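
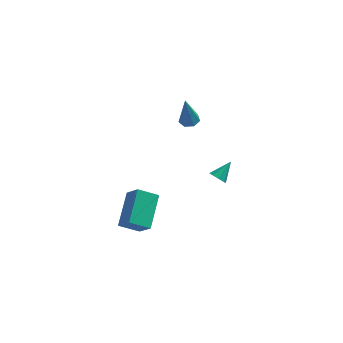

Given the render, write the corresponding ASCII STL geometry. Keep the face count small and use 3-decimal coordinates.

solid 
facet normal -0.423 0.486 -0.764
outer loop
vertex -4.556 -4.52 -3.496
vertex -4.142 -2.618 -2.515
vertex -3.404 -4.461 -4.096
endloop
endfacet
facet normal -0.190 -0.872 -0.451
outer loop
vertex -2.778 -5.182 -2.965
vertex -4.556 -4.52 -3.496
vertex -3.404 -4.461 -4.096
endloop
endfacet
facet normal -0.423 0.486 -0.764
outer loop
vertex -3.404 -4.461 -4.096
vertex -4.142 -2.618 -2.515
vertex -2.99 -2.559 -3.115
endloop
endfacet
facet normal 0.886 0.045 -0.462
outer loop
vertex -2.99 -2.559 -3.115
vertex -2.778 -5.182 -2.965
vertex -3.404 -4.461 -4.096
endloop
endfacet
facet normal -0.886 -0.045 0.462
outer loop
vertex -4.556 -4.52 -3.496
vertex -3.516 -3.339 -1.384
vertex -4.142 -2.618 -2.515
endloop
endfacet
facet normal -0.190 -0.872 -0.451
outer loop
vertex -3.93 -5.241 -2.365
vertex -4.556 -4.52 -3.496
vertex -2.778 -5.182 -2.965
endloop
endfacet
facet normal -0.886 -0.045 0.462
outer loop
vertex -3.93 -5.241 -2.365
vertex -3.516 -3.339 -1.384
vertex -4.556 -4.52 -3.496
endloop
endfacet
facet normal 0.190 0.872 0.451
outer loop
vertex -4.142 -2.618 -2.515
vertex -3.516 -3.339 -1.384
vertex -2.99 -2.559 -3.115
endloop
endfacet
facet normal 0.886 0.045 -0.462
outer loop
vertex -2.364 -3.28 -1.984
vertex -2.778 -5.182 -2.965
vertex -2.99 -2.559 -3.115
endloop
endfacet
facet normal 0.190 0.872 0.451
outer loop
vertex -2.99 -2.559 -3.115
vertex -3.516 -3.339 -1.384
vertex -2.364 -3.28 -1.984
endloop
endfacet
facet normal 0.423 -0.486 0.764
outer loop
vertex -2.364 -3.28 -1.984
vertex -3.93 -5.241 -2.365
vertex -2.778 -5.182 -2.965
endloop
endfacet
facet normal 0.423 -0.486 0.764
outer loop
vertex -3.516 -3.339 -1.384
vertex -3.93 -5.241 -2.365
vertex -2.364 -3.28 -1.984
endloop
endfacet
facet normal -0.564 -0.598 -0.569
outer loop
vertex 1.299 0.019 -4.379
vertex 0.84 0.199 -4.113
vertex 1.125 0.362 -4.567
endloop
endfacet
facet normal 0.876 0.204 -0.437
outer loop
vertex 1.299 0.019 -4.379
vertex 1.125 0.362 -4.567
vertex 1.58 0.981 -3.367
endloop
endfacet
facet normal -0.565 -0.598 -0.569
outer loop
vertex 1.125 0.362 -4.567
vertex 0.84 0.199 -4.113
vertex 0.784 0.61 -4.489
endloop
endfacet
facet normal 0.413 0.736 -0.536
outer loop
vertex 1.125 0.362 -4.567
vertex 0.784 0.61 -4.489
vertex 1.58 0.981 -3.367
endloop
endfacet
facet normal -0.564 -0.598 -0.569
outer loop
vertex 0.784 0.61 -4.489
vertex 0.84 0.199 -4.113
vertex 0.476 0.617 -4.191
endloop
endfacet
facet normal -0.170 0.965 -0.198
outer loop
vertex 0.784 0.61 -4.489
vertex 0.476 0.617 -4.191
vertex 1.58 0.981 -3.367
endloop
endfacet
facet normal -0.564 -0.598 -0.569
outer loop
vertex 0.476 0.617 -4.191
vertex 0.84 0.199 -4.113
vertex 0.381 0.379 -3.847
endloop
endfacet
facet normal -0.532 0.758 0.378
outer loop
vertex 0.476 0.617 -4.191
vertex 0.381 0.379 -3.847
vertex 1.58 0.981 -3.367
endloop
endfacet
facet normal -0.564 -0.598 -0.569
outer loop
vertex 0.381 0.379 -3.847
vertex 0.84 0.199 -4.113
vertex 0.556 0.035 -3.659
endloop
endfacet
facet normal -0.460 0.234 0.856
outer loop
vertex 0.381 0.379 -3.847
vertex 0.556 0.035 -3.659
vertex 1.58 0.981 -3.367
endloop
endfacet
facet normal -0.565 -0.598 -0.569
outer loop
vertex 0.556 0.035 -3.659
vertex 0.84 0.199 -4.113
vertex 0.897 -0.213 -3.737
endloop
endfacet
facet normal 0.002 -0.297 0.955
outer loop
vertex 0.556 0.035 -3.659
vertex 0.897 -0.213 -3.737
vertex 1.58 0.981 -3.367
endloop
endfacet
facet normal -0.566 -0.597 -0.569
outer loop
vertex 0.897 -0.213 -3.737
vertex 0.84 0.199 -4.113
vertex 1.204 -0.22 -4.035
endloop
endfacet
facet normal 0.586 -0.526 0.616
outer loop
vertex 0.897 -0.213 -3.737
vertex 1.204 -0.22 -4.035
vertex 1.58 0.981 -3.367
endloop
endfacet
facet normal -0.565 -0.597 -0.570
outer loop
vertex 1.204 -0.22 -4.035
vertex 0.84 0.199 -4.113
vertex 1.299 0.019 -4.379
endloop
endfacet
facet normal 0.947 -0.319 0.040
outer loop
vertex 1.204 -0.22 -4.035
vertex 1.299 0.019 -4.379
vertex 1.58 0.981 -3.367
endloop
endfacet
facet normal 0.115 0.103 -0.988
outer loop
vertex -0.313 3.834 -1.85
vertex -0.801 3.447 -1.947
vertex -0.803 4.074 -1.882
endloop
endfacet
facet normal 0.382 0.833 0.401
outer loop
vertex -0.313 3.834 -1.85
vertex -0.803 4.074 -1.882
vertex -1.039 3.233 0.087
endloop
endfacet
facet normal 0.115 0.103 -0.988
outer loop
vertex -0.803 4.074 -1.882
vertex -0.801 3.447 -1.947
vertex -1.292 3.842 -1.963
endloop
endfacet
facet normal -0.449 0.840 0.305
outer loop
vertex -0.803 4.074 -1.882
vertex -1.292 3.842 -1.963
vertex -1.039 3.233 0.087
endloop
endfacet
facet normal 0.116 0.105 -0.988
outer loop
vertex -1.292 3.842 -1.963
vertex -0.801 3.447 -1.947
vertex -1.411 3.313 -2.033
endloop
endfacet
facet normal -0.965 0.194 0.177
outer loop
vertex -1.292 3.842 -1.963
vertex -1.411 3.313 -2.033
vertex -1.039 3.233 0.087
endloop
endfacet
facet normal 0.116 0.104 -0.988
outer loop
vertex -1.411 3.313 -2.033
vertex -0.801 3.447 -1.947
vertex -1.07 2.885 -2.038
endloop
endfacet
facet normal -0.776 -0.620 0.113
outer loop
vertex -1.411 3.313 -2.033
vertex -1.07 2.885 -2.038
vertex -1.039 3.233 0.087
endloop
endfacet
facet normal 0.115 0.105 -0.988
outer loop
vertex -1.07 2.885 -2.038
vertex -0.801 3.447 -1.947
vertex -0.527 2.881 -1.975
endloop
endfacet
facet normal -0.026 -0.986 0.162
outer loop
vertex -1.07 2.885 -2.038
vertex -0.527 2.881 -1.975
vertex -1.039 3.233 0.087
endloop
endfacet
facet normal 0.115 0.105 -0.988
outer loop
vertex -0.527 2.881 -1.975
vertex -0.801 3.447 -1.947
vertex -0.19 3.303 -1.891
endloop
endfacet
facet normal 0.720 -0.632 0.287
outer loop
vertex -0.527 2.881 -1.975
vertex -0.19 3.303 -1.891
vertex -1.039 3.233 0.087
endloop
endfacet
facet normal 0.115 0.103 -0.988
outer loop
vertex -0.19 3.303 -1.891
vertex -0.801 3.447 -1.947
vertex -0.313 3.834 -1.85
endloop
endfacet
facet normal 0.902 0.179 0.393
outer loop
vertex -0.19 3.303 -1.891
vertex -0.313 3.834 -1.85
vertex -1.039 3.233 0.087
endloop
endfacet

endsolid


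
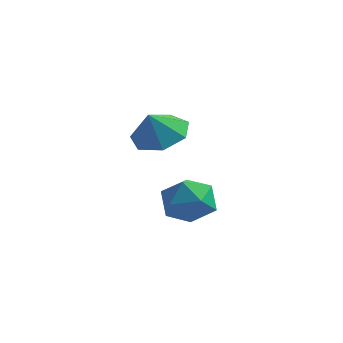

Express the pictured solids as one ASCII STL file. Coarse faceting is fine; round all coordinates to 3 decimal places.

solid 
facet normal -0.901 0.333 0.279
outer loop
vertex 0.707 4.017 -2.948
vertex 0.621 3.266 -2.328
vertex 1.024 4.104 -2.027
endloop
endfacet
facet normal -0.480 0.873 0.083
outer loop
vertex 0.707 4.017 -2.948
vertex 1.024 4.104 -2.027
vertex 1.556 4.466 -2.763
endloop
endfacet
facet normal -0.273 0.759 -0.591
outer loop
vertex 0.707 4.017 -2.948
vertex 1.556 4.466 -2.763
vertex 1.483 3.85 -3.52
endloop
endfacet
facet normal -0.566 0.147 -0.811
outer loop
vertex 0.707 4.017 -2.948
vertex 1.483 3.85 -3.52
vertex 0.905 3.109 -3.251
endloop
endfacet
facet normal -0.955 -0.117 -0.274
outer loop
vertex 0.707 4.017 -2.948
vertex 0.905 3.109 -3.251
vertex 0.621 3.266 -2.328
endloop
endfacet
facet normal 0.101 0.862 0.497
outer loop
vertex 1.556 4.466 -2.763
vertex 1.024 4.104 -2.027
vertex 1.995 3.991 -2.029
endloop
endfacet
facet normal -0.581 -0.013 0.814
outer loop
vertex 1.024 4.104 -2.027
vertex 0.621 3.266 -2.328
vertex 1.417 3.25 -1.76
endloop
endfacet
facet normal -0.668 -0.740 -0.080
outer loop
vertex 0.621 3.266 -2.328
vertex 0.905 3.109 -3.251
vertex 1.344 2.634 -2.517
endloop
endfacet
facet normal -0.039 -0.314 -0.949
outer loop
vertex 0.905 3.109 -3.251
vertex 1.483 3.85 -3.52
vertex 1.876 2.996 -3.253
endloop
endfacet
facet normal 0.437 0.677 -0.593
outer loop
vertex 1.483 3.85 -3.52
vertex 1.556 4.466 -2.763
vertex 2.279 3.834 -2.952
endloop
endfacet
facet normal 0.566 -0.147 0.811
outer loop
vertex 2.193 3.083 -2.332
vertex 1.995 3.991 -2.029
vertex 1.417 3.25 -1.76
endloop
endfacet
facet normal 0.273 -0.759 0.591
outer loop
vertex 2.193 3.083 -2.332
vertex 1.417 3.25 -1.76
vertex 1.344 2.634 -2.517
endloop
endfacet
facet normal 0.480 -0.873 -0.083
outer loop
vertex 2.193 3.083 -2.332
vertex 1.344 2.634 -2.517
vertex 1.876 2.996 -3.253
endloop
endfacet
facet normal 0.901 -0.333 -0.279
outer loop
vertex 2.193 3.083 -2.332
vertex 1.876 2.996 -3.253
vertex 2.279 3.834 -2.952
endloop
endfacet
facet normal 0.955 0.117 0.274
outer loop
vertex 2.193 3.083 -2.332
vertex 2.279 3.834 -2.952
vertex 1.995 3.991 -2.029
endloop
endfacet
facet normal 0.039 0.314 0.949
outer loop
vertex 1.417 3.25 -1.76
vertex 1.995 3.991 -2.029
vertex 1.024 4.104 -2.027
endloop
endfacet
facet normal -0.437 -0.677 0.593
outer loop
vertex 1.344 2.634 -2.517
vertex 1.417 3.25 -1.76
vertex 0.621 3.266 -2.328
endloop
endfacet
facet normal -0.101 -0.862 -0.497
outer loop
vertex 1.876 2.996 -3.253
vertex 1.344 2.634 -2.517
vertex 0.905 3.109 -3.251
endloop
endfacet
facet normal 0.581 0.013 -0.814
outer loop
vertex 2.279 3.834 -2.952
vertex 1.876 2.996 -3.253
vertex 1.483 3.85 -3.52
endloop
endfacet
facet normal 0.668 0.740 0.080
outer loop
vertex 1.995 3.991 -2.029
vertex 2.279 3.834 -2.952
vertex 1.556 4.466 -2.763
endloop
endfacet
facet normal 0.051 0.522 -0.852
outer loop
vertex 2.018 2.659 1.035
vertex 1.387 2.071 0.637
vertex 1.226 2.874 1.119
endloop
endfacet
facet normal 0.180 0.296 0.938
outer loop
vertex 2.018 2.659 1.035
vertex 1.226 2.874 1.119
vertex 1.333 1.529 1.523
endloop
endfacet
facet normal 0.051 0.521 -0.852
outer loop
vertex 1.226 2.874 1.119
vertex 1.387 2.071 0.637
vertex 0.556 2.484 0.84
endloop
endfacet
facet normal -0.480 0.217 0.850
outer loop
vertex 1.226 2.874 1.119
vertex 0.556 2.484 0.84
vertex 1.333 1.529 1.523
endloop
endfacet
facet normal 0.051 0.522 -0.852
outer loop
vertex 0.556 2.484 0.84
vertex 1.387 2.071 0.637
vertex 0.511 1.783 0.408
endloop
endfacet
facet normal -0.803 -0.275 0.529
outer loop
vertex 0.556 2.484 0.84
vertex 0.511 1.783 0.408
vertex 1.333 1.529 1.523
endloop
endfacet
facet normal 0.051 0.521 -0.852
outer loop
vertex 0.511 1.783 0.408
vertex 1.387 2.071 0.637
vertex 1.125 1.299 0.149
endloop
endfacet
facet normal -0.546 -0.809 0.218
outer loop
vertex 0.511 1.783 0.408
vertex 1.125 1.299 0.149
vertex 1.333 1.529 1.523
endloop
endfacet
facet normal 0.051 0.521 -0.852
outer loop
vertex 1.125 1.299 0.149
vertex 1.387 2.071 0.637
vertex 1.937 1.396 0.257
endloop
endfacet
facet normal 0.098 -0.984 0.150
outer loop
vertex 1.125 1.299 0.149
vertex 1.937 1.396 0.257
vertex 1.333 1.529 1.523
endloop
endfacet
facet normal 0.051 0.521 -0.852
outer loop
vertex 1.937 1.396 0.257
vertex 1.387 2.071 0.637
vertex 2.334 2.001 0.651
endloop
endfacet
facet normal 0.643 -0.667 0.377
outer loop
vertex 1.937 1.396 0.257
vertex 2.334 2.001 0.651
vertex 1.333 1.529 1.523
endloop
endfacet
facet normal 0.051 0.522 -0.852
outer loop
vertex 2.334 2.001 0.651
vertex 1.387 2.071 0.637
vertex 2.018 2.659 1.035
endloop
endfacet
facet normal 0.680 -0.098 0.727
outer loop
vertex 2.334 2.001 0.651
vertex 2.018 2.659 1.035
vertex 1.333 1.529 1.523
endloop
endfacet

endsolid


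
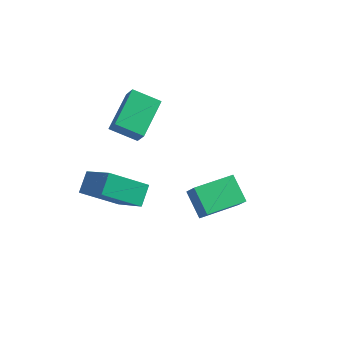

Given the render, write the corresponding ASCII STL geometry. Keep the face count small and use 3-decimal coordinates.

solid 
facet normal -0.615 -0.785 0.075
outer loop
vertex 1.363 -2.27 -1.172
vertex 0.539 -1.552 -0.414
vertex 0.949 -2.012 -1.868
endloop
endfacet
facet normal 0.620 -0.540 -0.569
outer loop
vertex 2.081 -0.568 -2.006
vertex 1.363 -2.27 -1.172
vertex 0.949 -2.012 -1.868
endloop
endfacet
facet normal -0.615 -0.785 0.075
outer loop
vertex 0.949 -2.012 -1.868
vertex 0.539 -1.552 -0.414
vertex 0.125 -1.294 -1.11
endloop
endfacet
facet normal -0.488 0.304 -0.818
outer loop
vertex 0.125 -1.294 -1.11
vertex 2.081 -0.568 -2.006
vertex 0.949 -2.012 -1.868
endloop
endfacet
facet normal 0.488 -0.304 0.818
outer loop
vertex 1.363 -2.27 -1.172
vertex 1.671 -0.108 -0.552
vertex 0.539 -1.552 -0.414
endloop
endfacet
facet normal 0.620 -0.540 -0.569
outer loop
vertex 2.495 -0.826 -1.31
vertex 1.363 -2.27 -1.172
vertex 2.081 -0.568 -2.006
endloop
endfacet
facet normal 0.488 -0.304 0.818
outer loop
vertex 2.495 -0.826 -1.31
vertex 1.671 -0.108 -0.552
vertex 1.363 -2.27 -1.172
endloop
endfacet
facet normal -0.620 0.540 0.569
outer loop
vertex 0.539 -1.552 -0.414
vertex 1.671 -0.108 -0.552
vertex 0.125 -1.294 -1.11
endloop
endfacet
facet normal -0.488 0.304 -0.818
outer loop
vertex 1.257 0.15 -1.248
vertex 2.081 -0.568 -2.006
vertex 0.125 -1.294 -1.11
endloop
endfacet
facet normal -0.620 0.540 0.569
outer loop
vertex 0.125 -1.294 -1.11
vertex 1.671 -0.108 -0.552
vertex 1.257 0.15 -1.248
endloop
endfacet
facet normal 0.615 0.785 -0.075
outer loop
vertex 1.257 0.15 -1.248
vertex 2.495 -0.826 -1.31
vertex 2.081 -0.568 -2.006
endloop
endfacet
facet normal 0.615 0.785 -0.075
outer loop
vertex 1.671 -0.108 -0.552
vertex 2.495 -0.826 -1.31
vertex 1.257 0.15 -1.248
endloop
endfacet
facet normal -0.433 0.359 -0.827
outer loop
vertex -4.352 1.353 -1.097
vertex -4.279 3.154 -0.353
vertex -3.126 1.536 -1.659
endloop
endfacet
facet normal -0.037 -0.924 -0.382
outer loop
vertex -2.681 1.166 -0.807
vertex -4.352 1.353 -1.097
vertex -3.126 1.536 -1.659
endloop
endfacet
facet normal -0.433 0.359 -0.827
outer loop
vertex -3.126 1.536 -1.659
vertex -4.279 3.154 -0.353
vertex -3.054 3.337 -0.915
endloop
endfacet
facet normal 0.901 0.134 -0.412
outer loop
vertex -3.054 3.337 -0.915
vertex -2.681 1.166 -0.807
vertex -3.126 1.536 -1.659
endloop
endfacet
facet normal -0.901 -0.134 0.412
outer loop
vertex -4.352 1.353 -1.097
vertex -3.834 2.784 0.499
vertex -4.279 3.154 -0.353
endloop
endfacet
facet normal -0.037 -0.924 -0.382
outer loop
vertex -3.906 0.983 -0.245
vertex -4.352 1.353 -1.097
vertex -2.681 1.166 -0.807
endloop
endfacet
facet normal -0.901 -0.135 0.413
outer loop
vertex -3.906 0.983 -0.245
vertex -3.834 2.784 0.499
vertex -4.352 1.353 -1.097
endloop
endfacet
facet normal 0.037 0.924 0.382
outer loop
vertex -4.279 3.154 -0.353
vertex -3.834 2.784 0.499
vertex -3.054 3.337 -0.915
endloop
endfacet
facet normal 0.901 0.134 -0.413
outer loop
vertex -2.608 2.967 -0.063
vertex -2.681 1.166 -0.807
vertex -3.054 3.337 -0.915
endloop
endfacet
facet normal 0.037 0.924 0.382
outer loop
vertex -3.054 3.337 -0.915
vertex -3.834 2.784 0.499
vertex -2.608 2.967 -0.063
endloop
endfacet
facet normal 0.433 -0.359 0.827
outer loop
vertex -2.608 2.967 -0.063
vertex -3.906 0.983 -0.245
vertex -2.681 1.166 -0.807
endloop
endfacet
facet normal 0.433 -0.359 0.827
outer loop
vertex -3.834 2.784 0.499
vertex -3.906 0.983 -0.245
vertex -2.608 2.967 -0.063
endloop
endfacet
facet normal -0.663 0.413 -0.625
outer loop
vertex -4.321 -1.885 -2.328
vertex -4.339 -1.018 -1.736
vertex -2.906 -1.16 -3.35
endloop
endfacet
facet normal 0.017 -0.826 -0.563
outer loop
vertex -1.521 -2.022 -2.044
vertex -4.321 -1.885 -2.328
vertex -2.906 -1.16 -3.35
endloop
endfacet
facet normal -0.663 0.412 -0.625
outer loop
vertex -2.906 -1.16 -3.35
vertex -4.339 -1.018 -1.736
vertex -2.924 -0.292 -2.758
endloop
endfacet
facet normal 0.749 0.384 -0.540
outer loop
vertex -2.924 -0.292 -2.758
vertex -1.521 -2.022 -2.044
vertex -2.906 -1.16 -3.35
endloop
endfacet
facet normal -0.749 -0.384 0.540
outer loop
vertex -4.321 -1.885 -2.328
vertex -2.954 -1.88 -0.43
vertex -4.339 -1.018 -1.736
endloop
endfacet
facet normal 0.017 -0.826 -0.564
outer loop
vertex -2.936 -2.748 -1.022
vertex -4.321 -1.885 -2.328
vertex -1.521 -2.022 -2.044
endloop
endfacet
facet normal -0.749 -0.384 0.540
outer loop
vertex -2.936 -2.748 -1.022
vertex -2.954 -1.88 -0.43
vertex -4.321 -1.885 -2.328
endloop
endfacet
facet normal -0.017 0.826 0.563
outer loop
vertex -4.339 -1.018 -1.736
vertex -2.954 -1.88 -0.43
vertex -2.924 -0.292 -2.758
endloop
endfacet
facet normal 0.749 0.384 -0.540
outer loop
vertex -1.539 -1.155 -1.452
vertex -1.521 -2.022 -2.044
vertex -2.924 -0.292 -2.758
endloop
endfacet
facet normal -0.016 0.826 0.563
outer loop
vertex -2.924 -0.292 -2.758
vertex -2.954 -1.88 -0.43
vertex -1.539 -1.155 -1.452
endloop
endfacet
facet normal 0.663 -0.413 0.625
outer loop
vertex -1.539 -1.155 -1.452
vertex -2.936 -2.748 -1.022
vertex -1.521 -2.022 -2.044
endloop
endfacet
facet normal 0.663 -0.413 0.625
outer loop
vertex -2.954 -1.88 -0.43
vertex -2.936 -2.748 -1.022
vertex -1.539 -1.155 -1.452
endloop
endfacet

endsolid


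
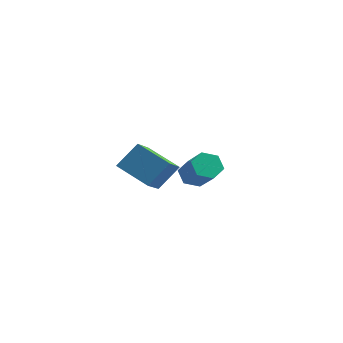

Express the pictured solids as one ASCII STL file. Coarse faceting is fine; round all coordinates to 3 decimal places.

solid 
facet normal -0.657 0.433 -0.617
outer loop
vertex 0.933 1.985 -3.892
vertex 0.452 2.203 -3.226
vertex 1.059 2.73 -3.503
endloop
endfacet
facet normal 0.738 0.210 -0.641
outer loop
vertex 0.933 1.985 -3.892
vertex 1.059 2.73 -3.503
vertex 2.248 1.119 -2.66
endloop
endfacet
facet normal 0.738 0.210 -0.641
outer loop
vertex 2.248 1.119 -2.66
vertex 1.059 2.73 -3.503
vertex 2.374 1.864 -2.271
endloop
endfacet
facet normal 0.658 -0.433 0.616
outer loop
vertex 2.248 1.119 -2.66
vertex 2.374 1.864 -2.271
vertex 1.768 1.337 -1.994
endloop
endfacet
facet normal -0.657 0.433 -0.617
outer loop
vertex 1.059 2.73 -3.503
vertex 0.452 2.203 -3.226
vertex 0.578 2.948 -2.837
endloop
endfacet
facet normal 0.497 0.864 0.076
outer loop
vertex 1.059 2.73 -3.503
vertex 0.578 2.948 -2.837
vertex 2.374 1.864 -2.271
endloop
endfacet
facet normal 0.498 0.864 0.076
outer loop
vertex 2.374 1.864 -2.271
vertex 0.578 2.948 -2.837
vertex 1.894 2.082 -1.605
endloop
endfacet
facet normal 0.658 -0.433 0.616
outer loop
vertex 2.374 1.864 -2.271
vertex 1.894 2.082 -1.605
vertex 1.768 1.337 -1.994
endloop
endfacet
facet normal -0.658 0.433 -0.616
outer loop
vertex 0.578 2.948 -2.837
vertex 0.452 2.203 -3.226
vertex -0.028 2.421 -2.56
endloop
endfacet
facet normal -0.241 0.654 0.717
outer loop
vertex 0.578 2.948 -2.837
vertex -0.028 2.421 -2.56
vertex 1.894 2.082 -1.605
endloop
endfacet
facet normal -0.241 0.654 0.717
outer loop
vertex 1.894 2.082 -1.605
vertex -0.028 2.421 -2.56
vertex 1.287 1.555 -1.328
endloop
endfacet
facet normal 0.657 -0.433 0.617
outer loop
vertex 1.894 2.082 -1.605
vertex 1.287 1.555 -1.328
vertex 1.768 1.337 -1.994
endloop
endfacet
facet normal -0.658 0.433 -0.616
outer loop
vertex -0.028 2.421 -2.56
vertex 0.452 2.203 -3.226
vertex -0.154 1.676 -2.949
endloop
endfacet
facet normal -0.738 -0.210 0.641
outer loop
vertex -0.028 2.421 -2.56
vertex -0.154 1.676 -2.949
vertex 1.287 1.555 -1.328
endloop
endfacet
facet normal -0.738 -0.210 0.641
outer loop
vertex 1.287 1.555 -1.328
vertex -0.154 1.676 -2.949
vertex 1.161 0.81 -1.717
endloop
endfacet
facet normal 0.657 -0.433 0.617
outer loop
vertex 1.287 1.555 -1.328
vertex 1.161 0.81 -1.717
vertex 1.768 1.337 -1.994
endloop
endfacet
facet normal -0.658 0.433 -0.616
outer loop
vertex -0.154 1.676 -2.949
vertex 0.452 2.203 -3.226
vertex 0.326 1.458 -3.615
endloop
endfacet
facet normal -0.498 -0.864 -0.076
outer loop
vertex -0.154 1.676 -2.949
vertex 0.326 1.458 -3.615
vertex 1.161 0.81 -1.717
endloop
endfacet
facet normal -0.497 -0.864 -0.076
outer loop
vertex 1.161 0.81 -1.717
vertex 0.326 1.458 -3.615
vertex 1.642 0.592 -2.383
endloop
endfacet
facet normal 0.657 -0.433 0.617
outer loop
vertex 1.161 0.81 -1.717
vertex 1.642 0.592 -2.383
vertex 1.768 1.337 -1.994
endloop
endfacet
facet normal -0.657 0.433 -0.617
outer loop
vertex 0.326 1.458 -3.615
vertex 0.452 2.203 -3.226
vertex 0.933 1.985 -3.892
endloop
endfacet
facet normal 0.241 -0.654 -0.717
outer loop
vertex 0.326 1.458 -3.615
vertex 0.933 1.985 -3.892
vertex 1.642 0.592 -2.383
endloop
endfacet
facet normal 0.241 -0.654 -0.717
outer loop
vertex 1.642 0.592 -2.383
vertex 0.933 1.985 -3.892
vertex 2.248 1.119 -2.66
endloop
endfacet
facet normal 0.658 -0.433 0.616
outer loop
vertex 1.642 0.592 -2.383
vertex 2.248 1.119 -2.66
vertex 1.768 1.337 -1.994
endloop
endfacet
facet normal -0.360 -0.559 -0.747
outer loop
vertex 2.515 -4.884 -0.697
vertex 0.805 -4.89 0.131
vertex 2.062 -3.358 -1.62
endloop
endfacet
facet normal 0.900 0.003 -0.436
outer loop
vertex 2.635 -2.47 -0.431
vertex 2.515 -4.884 -0.697
vertex 2.062 -3.358 -1.62
endloop
endfacet
facet normal -0.360 -0.558 -0.747
outer loop
vertex 2.062 -3.358 -1.62
vertex 0.805 -4.89 0.131
vertex 0.352 -3.364 -0.791
endloop
endfacet
facet normal -0.246 0.830 -0.501
outer loop
vertex 0.352 -3.364 -0.791
vertex 2.635 -2.47 -0.431
vertex 2.062 -3.358 -1.62
endloop
endfacet
facet normal 0.246 -0.830 0.501
outer loop
vertex 2.515 -4.884 -0.697
vertex 1.378 -4.002 1.32
vertex 0.805 -4.89 0.131
endloop
endfacet
facet normal 0.900 0.003 -0.436
outer loop
vertex 3.088 -3.996 0.491
vertex 2.515 -4.884 -0.697
vertex 2.635 -2.47 -0.431
endloop
endfacet
facet normal 0.246 -0.830 0.501
outer loop
vertex 3.088 -3.996 0.491
vertex 1.378 -4.002 1.32
vertex 2.515 -4.884 -0.697
endloop
endfacet
facet normal -0.900 -0.004 0.436
outer loop
vertex 0.805 -4.89 0.131
vertex 1.378 -4.002 1.32
vertex 0.352 -3.364 -0.791
endloop
endfacet
facet normal -0.246 0.830 -0.502
outer loop
vertex 0.925 -2.476 0.397
vertex 2.635 -2.47 -0.431
vertex 0.352 -3.364 -0.791
endloop
endfacet
facet normal -0.900 -0.003 0.436
outer loop
vertex 0.352 -3.364 -0.791
vertex 1.378 -4.002 1.32
vertex 0.925 -2.476 0.397
endloop
endfacet
facet normal 0.360 0.558 0.747
outer loop
vertex 0.925 -2.476 0.397
vertex 3.088 -3.996 0.491
vertex 2.635 -2.47 -0.431
endloop
endfacet
facet normal 0.360 0.559 0.747
outer loop
vertex 1.378 -4.002 1.32
vertex 3.088 -3.996 0.491
vertex 0.925 -2.476 0.397
endloop
endfacet

endsolid


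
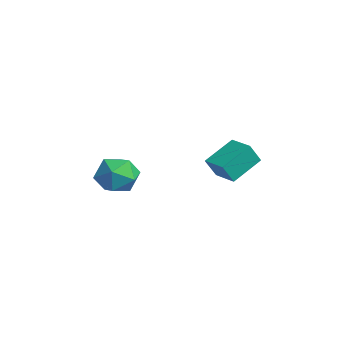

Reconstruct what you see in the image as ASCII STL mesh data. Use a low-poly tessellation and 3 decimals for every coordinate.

solid 
facet normal -0.981 0.195 -0.019
outer loop
vertex -4.328 -1.266 0.351
vertex -4.524 -2.198 0.889
vertex -4.35 -1.272 1.444
endloop
endfacet
facet normal -0.601 0.799 -0.008
outer loop
vertex -4.328 -1.266 0.351
vertex -4.35 -1.272 1.444
vertex -3.582 -0.7 0.916
endloop
endfacet
facet normal -0.170 0.799 -0.576
outer loop
vertex -4.328 -1.266 0.351
vertex -3.582 -0.7 0.916
vertex -3.281 -1.272 0.034
endloop
endfacet
facet normal -0.283 0.195 -0.939
outer loop
vertex -4.328 -1.266 0.351
vertex -3.281 -1.272 0.034
vertex -3.863 -2.198 0.017
endloop
endfacet
facet normal -0.784 -0.178 -0.594
outer loop
vertex -4.328 -1.266 0.351
vertex -3.863 -2.198 0.017
vertex -4.524 -2.198 0.889
endloop
endfacet
facet normal -0.193 0.793 0.578
outer loop
vertex -3.582 -0.7 0.916
vertex -4.35 -1.272 1.444
vertex -3.317 -1.282 1.803
endloop
endfacet
facet normal -0.807 -0.184 0.561
outer loop
vertex -4.35 -1.272 1.444
vertex -4.524 -2.198 0.889
vertex -3.899 -2.208 1.786
endloop
endfacet
facet normal -0.490 -0.789 -0.371
outer loop
vertex -4.524 -2.198 0.889
vertex -3.863 -2.198 0.017
vertex -3.598 -2.78 0.904
endloop
endfacet
facet normal 0.321 -0.185 -0.929
outer loop
vertex -3.863 -2.198 0.017
vertex -3.281 -1.272 0.034
vertex -2.83 -2.208 0.376
endloop
endfacet
facet normal 0.504 0.793 -0.342
outer loop
vertex -3.281 -1.272 0.034
vertex -3.582 -0.7 0.916
vertex -2.656 -1.282 0.931
endloop
endfacet
facet normal 0.283 -0.195 0.939
outer loop
vertex -2.852 -2.214 1.469
vertex -3.317 -1.282 1.803
vertex -3.899 -2.208 1.786
endloop
endfacet
facet normal 0.170 -0.799 0.576
outer loop
vertex -2.852 -2.214 1.469
vertex -3.899 -2.208 1.786
vertex -3.598 -2.78 0.904
endloop
endfacet
facet normal 0.601 -0.799 0.008
outer loop
vertex -2.852 -2.214 1.469
vertex -3.598 -2.78 0.904
vertex -2.83 -2.208 0.376
endloop
endfacet
facet normal 0.981 -0.195 0.019
outer loop
vertex -2.852 -2.214 1.469
vertex -2.83 -2.208 0.376
vertex -2.656 -1.282 0.931
endloop
endfacet
facet normal 0.784 0.178 0.594
outer loop
vertex -2.852 -2.214 1.469
vertex -2.656 -1.282 0.931
vertex -3.317 -1.282 1.803
endloop
endfacet
facet normal -0.321 0.185 0.929
outer loop
vertex -3.899 -2.208 1.786
vertex -3.317 -1.282 1.803
vertex -4.35 -1.272 1.444
endloop
endfacet
facet normal -0.504 -0.793 0.342
outer loop
vertex -3.598 -2.78 0.904
vertex -3.899 -2.208 1.786
vertex -4.524 -2.198 0.889
endloop
endfacet
facet normal 0.193 -0.793 -0.578
outer loop
vertex -2.83 -2.208 0.376
vertex -3.598 -2.78 0.904
vertex -3.863 -2.198 0.017
endloop
endfacet
facet normal 0.807 0.184 -0.561
outer loop
vertex -2.656 -1.282 0.931
vertex -2.83 -2.208 0.376
vertex -3.281 -1.272 0.034
endloop
endfacet
facet normal 0.490 0.789 0.371
outer loop
vertex -3.317 -1.282 1.803
vertex -2.656 -1.282 0.931
vertex -3.582 -0.7 0.916
endloop
endfacet
facet normal -0.965 -0.261 -0.034
outer loop
vertex -2.993 1.982 1.407
vertex -3.405 3.393 2.282
vertex -3.112 2.549 0.437
endloop
endfacet
facet normal 0.241 -0.825 -0.512
outer loop
vertex -1.935 2.867 0.478
vertex -2.993 1.982 1.407
vertex -3.112 2.549 0.437
endloop
endfacet
facet normal -0.965 -0.261 -0.034
outer loop
vertex -3.112 2.549 0.437
vertex -3.405 3.393 2.282
vertex -3.524 3.96 1.311
endloop
endfacet
facet normal -0.105 0.501 -0.859
outer loop
vertex -3.524 3.96 1.311
vertex -1.935 2.867 0.478
vertex -3.112 2.549 0.437
endloop
endfacet
facet normal 0.106 -0.502 0.859
outer loop
vertex -2.993 1.982 1.407
vertex -2.228 3.711 2.323
vertex -3.405 3.393 2.282
endloop
endfacet
facet normal 0.241 -0.825 -0.511
outer loop
vertex -1.816 2.3 1.449
vertex -2.993 1.982 1.407
vertex -1.935 2.867 0.478
endloop
endfacet
facet normal 0.105 -0.501 0.859
outer loop
vertex -1.816 2.3 1.449
vertex -2.228 3.711 2.323
vertex -2.993 1.982 1.407
endloop
endfacet
facet normal -0.241 0.825 0.511
outer loop
vertex -3.405 3.393 2.282
vertex -2.228 3.711 2.323
vertex -3.524 3.96 1.311
endloop
endfacet
facet normal -0.105 0.502 -0.859
outer loop
vertex -2.347 4.278 1.353
vertex -1.935 2.867 0.478
vertex -3.524 3.96 1.311
endloop
endfacet
facet normal -0.241 0.825 0.512
outer loop
vertex -3.524 3.96 1.311
vertex -2.228 3.711 2.323
vertex -2.347 4.278 1.353
endloop
endfacet
facet normal 0.965 0.261 0.034
outer loop
vertex -2.347 4.278 1.353
vertex -1.816 2.3 1.449
vertex -1.935 2.867 0.478
endloop
endfacet
facet normal 0.965 0.261 0.034
outer loop
vertex -2.228 3.711 2.323
vertex -1.816 2.3 1.449
vertex -2.347 4.278 1.353
endloop
endfacet

endsolid


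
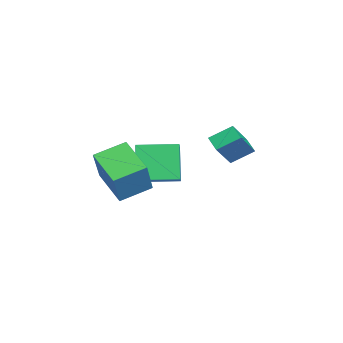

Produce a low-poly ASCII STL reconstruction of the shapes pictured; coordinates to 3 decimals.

solid 
facet normal -0.782 -0.482 0.395
outer loop
vertex 1.396 -4.267 2.622
vertex 0.792 -2.874 3.128
vertex 0.384 -4.067 0.862
endloop
endfacet
facet normal 0.378 -0.870 -0.316
outer loop
vertex 1.908 -3.126 0.092
vertex 1.396 -4.267 2.622
vertex 0.384 -4.067 0.862
endloop
endfacet
facet normal -0.782 -0.482 0.395
outer loop
vertex 0.384 -4.067 0.862
vertex 0.792 -2.874 3.128
vertex -0.22 -2.674 1.368
endloop
endfacet
facet normal -0.496 0.098 -0.863
outer loop
vertex -0.22 -2.674 1.368
vertex 1.908 -3.126 0.092
vertex 0.384 -4.067 0.862
endloop
endfacet
facet normal 0.496 -0.098 0.863
outer loop
vertex 1.396 -4.267 2.622
vertex 2.316 -1.933 2.358
vertex 0.792 -2.874 3.128
endloop
endfacet
facet normal 0.378 -0.870 -0.316
outer loop
vertex 2.92 -3.326 1.852
vertex 1.396 -4.267 2.622
vertex 1.908 -3.126 0.092
endloop
endfacet
facet normal 0.496 -0.098 0.863
outer loop
vertex 2.92 -3.326 1.852
vertex 2.316 -1.933 2.358
vertex 1.396 -4.267 2.622
endloop
endfacet
facet normal -0.378 0.870 0.316
outer loop
vertex 0.792 -2.874 3.128
vertex 2.316 -1.933 2.358
vertex -0.22 -2.674 1.368
endloop
endfacet
facet normal -0.496 0.098 -0.863
outer loop
vertex 1.304 -1.733 0.598
vertex 1.908 -3.126 0.092
vertex -0.22 -2.674 1.368
endloop
endfacet
facet normal -0.378 0.870 0.316
outer loop
vertex -0.22 -2.674 1.368
vertex 2.316 -1.933 2.358
vertex 1.304 -1.733 0.598
endloop
endfacet
facet normal 0.782 0.482 -0.395
outer loop
vertex 1.304 -1.733 0.598
vertex 2.92 -3.326 1.852
vertex 1.908 -3.126 0.092
endloop
endfacet
facet normal 0.782 0.482 -0.395
outer loop
vertex 2.316 -1.933 2.358
vertex 2.92 -3.326 1.852
vertex 1.304 -1.733 0.598
endloop
endfacet
facet normal -0.573 0.356 -0.738
outer loop
vertex -3.068 2.383 1.437
vertex -2.35 2.74 1.052
vertex -2.884 1.294 0.769
endloop
endfacet
facet normal -0.807 -0.402 0.433
outer loop
vertex -1.83 0.64 2.128
vertex -3.068 2.383 1.437
vertex -2.884 1.294 0.769
endloop
endfacet
facet normal -0.573 0.356 -0.738
outer loop
vertex -2.884 1.294 0.769
vertex -2.35 2.74 1.052
vertex -2.165 1.652 0.384
endloop
endfacet
facet normal 0.143 -0.844 -0.517
outer loop
vertex -2.165 1.652 0.384
vertex -1.83 0.64 2.128
vertex -2.884 1.294 0.769
endloop
endfacet
facet normal -0.143 0.844 0.517
outer loop
vertex -3.068 2.383 1.437
vertex -1.296 2.086 2.411
vertex -2.35 2.74 1.052
endloop
endfacet
facet normal -0.807 -0.402 0.432
outer loop
vertex -2.015 1.728 2.796
vertex -3.068 2.383 1.437
vertex -1.83 0.64 2.128
endloop
endfacet
facet normal -0.143 0.844 0.517
outer loop
vertex -2.015 1.728 2.796
vertex -1.296 2.086 2.411
vertex -3.068 2.383 1.437
endloop
endfacet
facet normal 0.807 0.403 -0.432
outer loop
vertex -2.35 2.74 1.052
vertex -1.296 2.086 2.411
vertex -2.165 1.652 0.384
endloop
endfacet
facet normal 0.142 -0.844 -0.517
outer loop
vertex -1.112 0.997 1.743
vertex -1.83 0.64 2.128
vertex -2.165 1.652 0.384
endloop
endfacet
facet normal 0.807 0.402 -0.432
outer loop
vertex -2.165 1.652 0.384
vertex -1.296 2.086 2.411
vertex -1.112 0.997 1.743
endloop
endfacet
facet normal 0.573 -0.356 0.738
outer loop
vertex -1.112 0.997 1.743
vertex -2.015 1.728 2.796
vertex -1.83 0.64 2.128
endloop
endfacet
facet normal 0.573 -0.356 0.738
outer loop
vertex -1.296 2.086 2.411
vertex -2.015 1.728 2.796
vertex -1.112 0.997 1.743
endloop
endfacet
facet normal -0.834 0.016 -0.551
outer loop
vertex -4.454 -2.65 0.221
vertex -4.459 -0.651 0.286
vertex -3.329 -2.592 -1.48
endloop
endfacet
facet normal 0.002 -0.999 -0.033
outer loop
vertex -2.461 -2.609 -0.906
vertex -4.454 -2.65 0.221
vertex -3.329 -2.592 -1.48
endloop
endfacet
facet normal -0.834 0.016 -0.551
outer loop
vertex -3.329 -2.592 -1.48
vertex -4.459 -0.651 0.286
vertex -3.334 -0.593 -1.414
endloop
endfacet
facet normal 0.552 0.029 -0.834
outer loop
vertex -3.334 -0.593 -1.414
vertex -2.461 -2.609 -0.906
vertex -3.329 -2.592 -1.48
endloop
endfacet
facet normal -0.552 -0.028 0.834
outer loop
vertex -4.454 -2.65 0.221
vertex -3.591 -0.668 0.86
vertex -4.459 -0.651 0.286
endloop
endfacet
facet normal 0.002 -0.999 -0.033
outer loop
vertex -3.586 -2.667 0.794
vertex -4.454 -2.65 0.221
vertex -2.461 -2.609 -0.906
endloop
endfacet
facet normal -0.551 -0.029 0.834
outer loop
vertex -3.586 -2.667 0.794
vertex -3.591 -0.668 0.86
vertex -4.454 -2.65 0.221
endloop
endfacet
facet normal -0.002 0.999 0.033
outer loop
vertex -4.459 -0.651 0.286
vertex -3.591 -0.668 0.86
vertex -3.334 -0.593 -1.414
endloop
endfacet
facet normal 0.551 0.028 -0.834
outer loop
vertex -2.466 -0.61 -0.841
vertex -2.461 -2.609 -0.906
vertex -3.334 -0.593 -1.414
endloop
endfacet
facet normal -0.002 0.999 0.033
outer loop
vertex -3.334 -0.593 -1.414
vertex -3.591 -0.668 0.86
vertex -2.466 -0.61 -0.841
endloop
endfacet
facet normal 0.834 -0.016 0.551
outer loop
vertex -2.466 -0.61 -0.841
vertex -3.586 -2.667 0.794
vertex -2.461 -2.609 -0.906
endloop
endfacet
facet normal 0.834 -0.016 0.551
outer loop
vertex -3.591 -0.668 0.86
vertex -3.586 -2.667 0.794
vertex -2.466 -0.61 -0.841
endloop
endfacet

endsolid


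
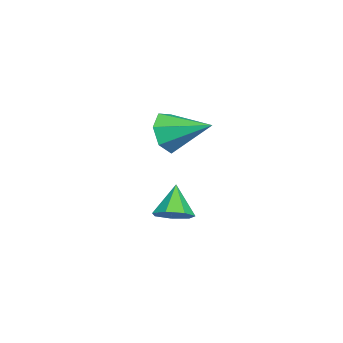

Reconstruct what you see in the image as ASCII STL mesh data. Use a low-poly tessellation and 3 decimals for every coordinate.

solid 
facet normal -0.248 -0.897 -0.367
outer loop
vertex -1.73 -1.885 1.456
vertex -2.25 -2.121 2.385
vertex -2.644 -1.645 1.487
endloop
endfacet
facet normal 0.163 0.709 -0.687
outer loop
vertex -1.73 -1.885 1.456
vertex -2.644 -1.645 1.487
vertex -1.73 -0.239 3.155
endloop
endfacet
facet normal -0.248 -0.897 -0.367
outer loop
vertex -2.644 -1.645 1.487
vertex -2.25 -2.121 2.385
vertex -3.262 -1.763 2.193
endloop
endfacet
facet normal -0.543 0.765 -0.347
outer loop
vertex -2.644 -1.645 1.487
vertex -3.262 -1.763 2.193
vertex -1.73 -0.239 3.155
endloop
endfacet
facet normal -0.248 -0.897 -0.367
outer loop
vertex -3.262 -1.763 2.193
vertex -2.25 -2.121 2.385
vertex -3.118 -2.151 3.044
endloop
endfacet
facet normal -0.762 0.531 0.371
outer loop
vertex -3.262 -1.763 2.193
vertex -3.118 -2.151 3.044
vertex -1.73 -0.239 3.155
endloop
endfacet
facet normal -0.248 -0.896 -0.368
outer loop
vertex -3.118 -2.151 3.044
vertex -2.25 -2.121 2.385
vertex -2.321 -2.517 3.398
endloop
endfacet
facet normal -0.327 0.184 0.927
outer loop
vertex -3.118 -2.151 3.044
vertex -2.321 -2.517 3.398
vertex -1.73 -0.239 3.155
endloop
endfacet
facet normal -0.248 -0.896 -0.368
outer loop
vertex -2.321 -2.517 3.398
vertex -2.25 -2.121 2.385
vertex -1.47 -2.585 2.989
endloop
endfacet
facet normal 0.432 -0.016 0.902
outer loop
vertex -2.321 -2.517 3.398
vertex -1.47 -2.585 2.989
vertex -1.73 -0.239 3.155
endloop
endfacet
facet normal -0.248 -0.896 -0.368
outer loop
vertex -1.47 -2.585 2.989
vertex -2.25 -2.121 2.385
vertex -1.208 -2.303 2.125
endloop
endfacet
facet normal 0.946 0.083 0.314
outer loop
vertex -1.47 -2.585 2.989
vertex -1.208 -2.303 2.125
vertex -1.73 -0.239 3.155
endloop
endfacet
facet normal -0.248 -0.897 -0.367
outer loop
vertex -1.208 -2.303 2.125
vertex -2.25 -2.121 2.385
vertex -1.73 -1.885 1.456
endloop
endfacet
facet normal 0.826 0.405 -0.392
outer loop
vertex -1.208 -2.303 2.125
vertex -1.73 -1.885 1.456
vertex -1.73 -0.239 3.155
endloop
endfacet
facet normal 0.609 0.037 -0.792
outer loop
vertex 3.29 -1.212 0.648
vertex 2.636 -1.031 0.154
vertex 3.141 -0.503 0.567
endloop
endfacet
facet normal 0.417 0.189 0.889
outer loop
vertex 3.29 -1.212 0.648
vertex 3.141 -0.503 0.567
vertex 1.704 -1.089 1.366
endloop
endfacet
facet normal 0.609 0.038 -0.793
outer loop
vertex 3.141 -0.503 0.567
vertex 2.636 -1.031 0.154
vertex 2.611 -0.192 0.175
endloop
endfacet
facet normal 0.015 0.793 0.609
outer loop
vertex 3.141 -0.503 0.567
vertex 2.611 -0.192 0.175
vertex 1.704 -1.089 1.366
endloop
endfacet
facet normal 0.609 0.038 -0.792
outer loop
vertex 2.611 -0.192 0.175
vertex 2.636 -1.031 0.154
vertex 2.1 -0.513 -0.233
endloop
endfacet
facet normal -0.602 0.787 0.135
outer loop
vertex 2.611 -0.192 0.175
vertex 2.1 -0.513 -0.233
vertex 1.704 -1.089 1.366
endloop
endfacet
facet normal 0.608 0.037 -0.793
outer loop
vertex 2.1 -0.513 -0.233
vertex 2.636 -1.031 0.154
vertex 1.991 -1.225 -0.35
endloop
endfacet
facet normal -0.968 0.177 -0.176
outer loop
vertex 2.1 -0.513 -0.233
vertex 1.991 -1.225 -0.35
vertex 1.704 -1.089 1.366
endloop
endfacet
facet normal 0.608 0.037 -0.793
outer loop
vertex 1.991 -1.225 -0.35
vertex 2.636 -1.031 0.154
vertex 2.368 -1.791 -0.087
endloop
endfacet
facet normal -0.809 -0.581 -0.089
outer loop
vertex 1.991 -1.225 -0.35
vertex 2.368 -1.791 -0.087
vertex 1.704 -1.089 1.366
endloop
endfacet
facet normal 0.609 0.037 -0.793
outer loop
vertex 2.368 -1.791 -0.087
vertex 2.636 -1.031 0.154
vertex 2.946 -1.785 0.357
endloop
endfacet
facet normal -0.244 -0.912 0.329
outer loop
vertex 2.368 -1.791 -0.087
vertex 2.946 -1.785 0.357
vertex 1.704 -1.089 1.366
endloop
endfacet
facet normal 0.609 0.037 -0.792
outer loop
vertex 2.946 -1.785 0.357
vertex 2.636 -1.031 0.154
vertex 3.29 -1.212 0.648
endloop
endfacet
facet normal 0.302 -0.570 0.765
outer loop
vertex 2.946 -1.785 0.357
vertex 3.29 -1.212 0.648
vertex 1.704 -1.089 1.366
endloop
endfacet

endsolid


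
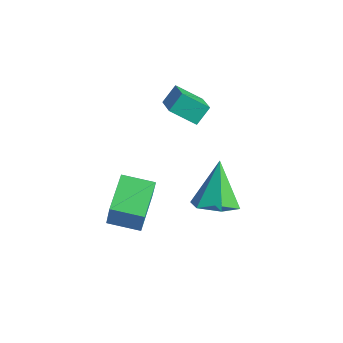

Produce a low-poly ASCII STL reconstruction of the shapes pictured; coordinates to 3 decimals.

solid 
facet normal -0.771 0.445 -0.455
outer loop
vertex -4.074 2.04 -1.108
vertex -4.074 2.756 -0.409
vertex -3.195 2.785 -1.869
endloop
endfacet
facet normal 0.001 -0.715 -0.699
outer loop
vertex -1.946 2.064 -1.131
vertex -4.074 2.04 -1.108
vertex -3.195 2.785 -1.869
endloop
endfacet
facet normal -0.771 0.444 -0.456
outer loop
vertex -3.195 2.785 -1.869
vertex -4.074 2.756 -0.409
vertex -3.196 3.5 -1.17
endloop
endfacet
facet normal 0.637 0.539 -0.551
outer loop
vertex -3.196 3.5 -1.17
vertex -1.946 2.064 -1.131
vertex -3.195 2.785 -1.869
endloop
endfacet
facet normal -0.637 -0.539 0.552
outer loop
vertex -4.074 2.04 -1.108
vertex -2.825 2.035 0.329
vertex -4.074 2.756 -0.409
endloop
endfacet
facet normal 0.001 -0.715 -0.699
outer loop
vertex -2.824 1.32 -0.37
vertex -4.074 2.04 -1.108
vertex -1.946 2.064 -1.131
endloop
endfacet
facet normal -0.636 -0.540 0.551
outer loop
vertex -2.824 1.32 -0.37
vertex -2.825 2.035 0.329
vertex -4.074 2.04 -1.108
endloop
endfacet
facet normal -0.000 0.715 0.699
outer loop
vertex -4.074 2.756 -0.409
vertex -2.825 2.035 0.329
vertex -3.196 3.5 -1.17
endloop
endfacet
facet normal 0.636 0.539 -0.552
outer loop
vertex -1.946 2.78 -0.432
vertex -1.946 2.064 -1.131
vertex -3.196 3.5 -1.17
endloop
endfacet
facet normal -0.001 0.715 0.699
outer loop
vertex -3.196 3.5 -1.17
vertex -2.825 2.035 0.329
vertex -1.946 2.78 -0.432
endloop
endfacet
facet normal 0.771 -0.445 0.455
outer loop
vertex -1.946 2.78 -0.432
vertex -2.824 1.32 -0.37
vertex -1.946 2.064 -1.131
endloop
endfacet
facet normal 0.771 -0.444 0.456
outer loop
vertex -2.825 2.035 0.329
vertex -2.824 1.32 -0.37
vertex -1.946 2.78 -0.432
endloop
endfacet
facet normal 0.335 -0.406 -0.850
outer loop
vertex 2.003 -0.118 -2.509
vertex 1.193 0.27 -3.013
vertex 2.061 0.819 -2.933
endloop
endfacet
facet normal 0.743 0.237 0.626
outer loop
vertex 2.003 -0.118 -2.509
vertex 2.061 0.819 -2.933
vertex 0.467 1.15 -1.167
endloop
endfacet
facet normal 0.335 -0.406 -0.850
outer loop
vertex 2.061 0.819 -2.933
vertex 1.193 0.27 -3.013
vertex 1.251 1.207 -3.437
endloop
endfacet
facet normal 0.353 0.924 0.145
outer loop
vertex 2.061 0.819 -2.933
vertex 1.251 1.207 -3.437
vertex 0.467 1.15 -1.167
endloop
endfacet
facet normal 0.335 -0.406 -0.850
outer loop
vertex 1.251 1.207 -3.437
vertex 1.193 0.27 -3.013
vertex 0.383 0.658 -3.517
endloop
endfacet
facet normal -0.517 0.841 -0.158
outer loop
vertex 1.251 1.207 -3.437
vertex 0.383 0.658 -3.517
vertex 0.467 1.15 -1.167
endloop
endfacet
facet normal 0.335 -0.406 -0.850
outer loop
vertex 0.383 0.658 -3.517
vertex 1.193 0.27 -3.013
vertex 0.325 -0.279 -3.093
endloop
endfacet
facet normal -0.997 0.071 0.021
outer loop
vertex 0.383 0.658 -3.517
vertex 0.325 -0.279 -3.093
vertex 0.467 1.15 -1.167
endloop
endfacet
facet normal 0.335 -0.406 -0.850
outer loop
vertex 0.325 -0.279 -3.093
vertex 1.193 0.27 -3.013
vertex 1.135 -0.667 -2.589
endloop
endfacet
facet normal -0.607 -0.616 0.502
outer loop
vertex 0.325 -0.279 -3.093
vertex 1.135 -0.667 -2.589
vertex 0.467 1.15 -1.167
endloop
endfacet
facet normal 0.335 -0.406 -0.850
outer loop
vertex 1.135 -0.667 -2.589
vertex 1.193 0.27 -3.013
vertex 2.003 -0.118 -2.509
endloop
endfacet
facet normal 0.263 -0.533 0.804
outer loop
vertex 1.135 -0.667 -2.589
vertex 2.003 -0.118 -2.509
vertex 0.467 1.15 -1.167
endloop
endfacet
facet normal -0.776 -0.607 0.171
outer loop
vertex -1.129 -3.255 -2.677
vertex -2.153 -1.796 -2.145
vertex -1.604 -3.058 -4.129
endloop
endfacet
facet normal 0.550 -0.784 -0.286
outer loop
vertex -0.487 -2.184 -4.375
vertex -1.129 -3.255 -2.677
vertex -1.604 -3.058 -4.129
endloop
endfacet
facet normal -0.776 -0.607 0.172
outer loop
vertex -1.604 -3.058 -4.129
vertex -2.153 -1.796 -2.145
vertex -2.628 -1.599 -3.596
endloop
endfacet
facet normal -0.308 0.128 -0.943
outer loop
vertex -2.628 -1.599 -3.596
vertex -0.487 -2.184 -4.375
vertex -1.604 -3.058 -4.129
endloop
endfacet
facet normal 0.308 -0.128 0.943
outer loop
vertex -1.129 -3.255 -2.677
vertex -1.036 -0.922 -2.391
vertex -2.153 -1.796 -2.145
endloop
endfacet
facet normal 0.550 -0.784 -0.287
outer loop
vertex -0.012 -2.381 -2.924
vertex -1.129 -3.255 -2.677
vertex -0.487 -2.184 -4.375
endloop
endfacet
facet normal 0.308 -0.128 0.943
outer loop
vertex -0.012 -2.381 -2.924
vertex -1.036 -0.922 -2.391
vertex -1.129 -3.255 -2.677
endloop
endfacet
facet normal -0.550 0.784 0.287
outer loop
vertex -2.153 -1.796 -2.145
vertex -1.036 -0.922 -2.391
vertex -2.628 -1.599 -3.596
endloop
endfacet
facet normal -0.308 0.127 -0.943
outer loop
vertex -1.511 -0.725 -3.843
vertex -0.487 -2.184 -4.375
vertex -2.628 -1.599 -3.596
endloop
endfacet
facet normal -0.550 0.784 0.286
outer loop
vertex -2.628 -1.599 -3.596
vertex -1.036 -0.922 -2.391
vertex -1.511 -0.725 -3.843
endloop
endfacet
facet normal 0.776 0.607 -0.172
outer loop
vertex -1.511 -0.725 -3.843
vertex -0.012 -2.381 -2.924
vertex -0.487 -2.184 -4.375
endloop
endfacet
facet normal 0.776 0.607 -0.171
outer loop
vertex -1.036 -0.922 -2.391
vertex -0.012 -2.381 -2.924
vertex -1.511 -0.725 -3.843
endloop
endfacet

endsolid


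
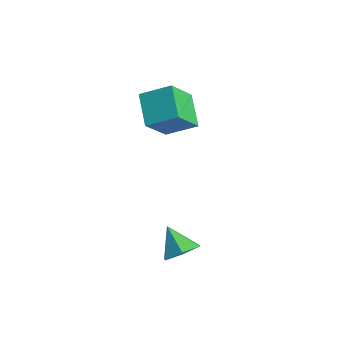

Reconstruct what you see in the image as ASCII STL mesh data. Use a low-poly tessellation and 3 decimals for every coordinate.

solid 
facet normal -0.576 -0.686 -0.444
outer loop
vertex -0.402 -1.762 3.895
vertex -1.525 -1.312 4.658
vertex -0.773 -0.686 2.714
endloop
endfacet
facet normal 0.785 -0.315 -0.533
outer loop
vertex -0.035 0.192 3.282
vertex -0.402 -1.762 3.895
vertex -0.773 -0.686 2.714
endloop
endfacet
facet normal -0.576 -0.686 -0.444
outer loop
vertex -0.773 -0.686 2.714
vertex -1.525 -1.312 4.658
vertex -1.896 -0.236 3.476
endloop
endfacet
facet normal -0.226 0.656 -0.720
outer loop
vertex -1.896 -0.236 3.476
vertex -0.035 0.192 3.282
vertex -0.773 -0.686 2.714
endloop
endfacet
facet normal 0.226 -0.656 0.720
outer loop
vertex -0.402 -1.762 3.895
vertex -0.787 -0.434 5.226
vertex -1.525 -1.312 4.658
endloop
endfacet
facet normal 0.785 -0.315 -0.533
outer loop
vertex 0.336 -0.884 4.464
vertex -0.402 -1.762 3.895
vertex -0.035 0.192 3.282
endloop
endfacet
facet normal 0.226 -0.656 0.720
outer loop
vertex 0.336 -0.884 4.464
vertex -0.787 -0.434 5.226
vertex -0.402 -1.762 3.895
endloop
endfacet
facet normal -0.785 0.315 0.533
outer loop
vertex -1.525 -1.312 4.658
vertex -0.787 -0.434 5.226
vertex -1.896 -0.236 3.476
endloop
endfacet
facet normal -0.226 0.656 -0.720
outer loop
vertex -1.158 0.642 4.045
vertex -0.035 0.192 3.282
vertex -1.896 -0.236 3.476
endloop
endfacet
facet normal -0.785 0.315 0.533
outer loop
vertex -1.896 -0.236 3.476
vertex -0.787 -0.434 5.226
vertex -1.158 0.642 4.045
endloop
endfacet
facet normal 0.576 0.686 0.444
outer loop
vertex -1.158 0.642 4.045
vertex 0.336 -0.884 4.464
vertex -0.035 0.192 3.282
endloop
endfacet
facet normal 0.576 0.686 0.444
outer loop
vertex -0.787 -0.434 5.226
vertex 0.336 -0.884 4.464
vertex -1.158 0.642 4.045
endloop
endfacet
facet normal 0.690 0.064 -0.721
outer loop
vertex 3.598 -2.816 0.388
vertex 3.087 -2.521 -0.075
vertex 3.501 -2.073 0.361
endloop
endfacet
facet normal 0.291 0.073 0.954
outer loop
vertex 3.598 -2.816 0.388
vertex 3.501 -2.073 0.361
vertex 2.273 -2.599 0.775
endloop
endfacet
facet normal 0.690 0.065 -0.721
outer loop
vertex 3.501 -2.073 0.361
vertex 3.087 -2.521 -0.075
vertex 2.989 -1.778 -0.102
endloop
endfacet
facet normal -0.120 0.772 0.624
outer loop
vertex 3.501 -2.073 0.361
vertex 2.989 -1.778 -0.102
vertex 2.273 -2.599 0.775
endloop
endfacet
facet normal 0.690 0.065 -0.721
outer loop
vertex 2.989 -1.778 -0.102
vertex 3.087 -2.521 -0.075
vertex 2.576 -2.227 -0.538
endloop
endfacet
facet normal -0.744 0.668 0.017
outer loop
vertex 2.989 -1.778 -0.102
vertex 2.576 -2.227 -0.538
vertex 2.273 -2.599 0.775
endloop
endfacet
facet normal 0.691 0.066 -0.720
outer loop
vertex 2.576 -2.227 -0.538
vertex 3.087 -2.521 -0.075
vertex 2.674 -2.97 -0.512
endloop
endfacet
facet normal -0.956 -0.135 -0.259
outer loop
vertex 2.576 -2.227 -0.538
vertex 2.674 -2.97 -0.512
vertex 2.273 -2.599 0.775
endloop
endfacet
facet normal 0.691 0.066 -0.720
outer loop
vertex 2.674 -2.97 -0.512
vertex 3.087 -2.521 -0.075
vertex 3.185 -3.265 -0.049
endloop
endfacet
facet normal -0.546 -0.835 0.071
outer loop
vertex 2.674 -2.97 -0.512
vertex 3.185 -3.265 -0.049
vertex 2.273 -2.599 0.775
endloop
endfacet
facet normal 0.691 0.066 -0.720
outer loop
vertex 3.185 -3.265 -0.049
vertex 3.087 -2.521 -0.075
vertex 3.598 -2.816 0.388
endloop
endfacet
facet normal 0.078 -0.731 0.678
outer loop
vertex 3.185 -3.265 -0.049
vertex 3.598 -2.816 0.388
vertex 2.273 -2.599 0.775
endloop
endfacet

endsolid


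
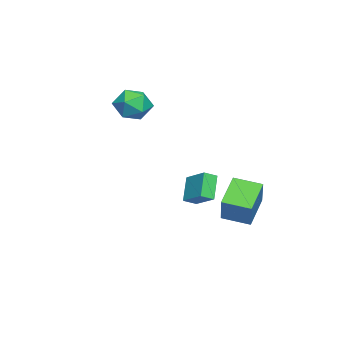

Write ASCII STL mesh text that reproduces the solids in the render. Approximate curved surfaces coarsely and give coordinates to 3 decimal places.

solid 
facet normal -0.605 -0.150 -0.782
outer loop
vertex -3.11 2.753 -4.016
vertex -3.101 4.372 -4.334
vertex -1.494 2.507 -5.22
endloop
endfacet
facet normal -0.006 -0.981 0.193
outer loop
vertex -0.199 2.828 -3.546
vertex -3.11 2.753 -4.016
vertex -1.494 2.507 -5.22
endloop
endfacet
facet normal -0.605 -0.149 -0.782
outer loop
vertex -1.494 2.507 -5.22
vertex -3.101 4.372 -4.334
vertex -1.484 4.126 -5.537
endloop
endfacet
facet normal 0.796 -0.121 -0.593
outer loop
vertex -1.484 4.126 -5.537
vertex -0.199 2.828 -3.546
vertex -1.494 2.507 -5.22
endloop
endfacet
facet normal -0.796 0.121 0.593
outer loop
vertex -3.11 2.753 -4.016
vertex -1.806 4.693 -2.66
vertex -3.101 4.372 -4.334
endloop
endfacet
facet normal -0.006 -0.981 0.193
outer loop
vertex -1.816 3.074 -2.343
vertex -3.11 2.753 -4.016
vertex -0.199 2.828 -3.546
endloop
endfacet
facet normal -0.796 0.121 0.593
outer loop
vertex -1.816 3.074 -2.343
vertex -1.806 4.693 -2.66
vertex -3.11 2.753 -4.016
endloop
endfacet
facet normal 0.006 0.981 -0.193
outer loop
vertex -3.101 4.372 -4.334
vertex -1.806 4.693 -2.66
vertex -1.484 4.126 -5.537
endloop
endfacet
facet normal 0.796 -0.121 -0.593
outer loop
vertex -0.19 4.447 -3.864
vertex -0.199 2.828 -3.546
vertex -1.484 4.126 -5.537
endloop
endfacet
facet normal 0.006 0.981 -0.193
outer loop
vertex -1.484 4.126 -5.537
vertex -1.806 4.693 -2.66
vertex -0.19 4.447 -3.864
endloop
endfacet
facet normal 0.605 0.150 0.782
outer loop
vertex -0.19 4.447 -3.864
vertex -1.816 3.074 -2.343
vertex -0.199 2.828 -3.546
endloop
endfacet
facet normal 0.605 0.149 0.782
outer loop
vertex -1.806 4.693 -2.66
vertex -1.816 3.074 -2.343
vertex -0.19 4.447 -3.864
endloop
endfacet
facet normal -0.580 0.699 -0.418
outer loop
vertex 1.605 2.131 -1.433
vertex 2.425 3.25 -0.699
vertex 2.605 2.216 -2.68
endloop
endfacet
facet normal -0.522 -0.713 -0.467
outer loop
vertex 3.075 1.65 -2.341
vertex 1.605 2.131 -1.433
vertex 2.605 2.216 -2.68
endloop
endfacet
facet normal -0.580 0.699 -0.418
outer loop
vertex 2.605 2.216 -2.68
vertex 2.425 3.25 -0.699
vertex 3.425 3.336 -1.945
endloop
endfacet
facet normal 0.625 0.053 -0.779
outer loop
vertex 3.425 3.336 -1.945
vertex 3.075 1.65 -2.341
vertex 2.605 2.216 -2.68
endloop
endfacet
facet normal -0.625 -0.053 0.779
outer loop
vertex 1.605 2.131 -1.433
vertex 2.895 2.684 -0.36
vertex 2.425 3.25 -0.699
endloop
endfacet
facet normal -0.522 -0.712 -0.469
outer loop
vertex 2.075 1.564 -1.095
vertex 1.605 2.131 -1.433
vertex 3.075 1.65 -2.341
endloop
endfacet
facet normal -0.625 -0.054 0.779
outer loop
vertex 2.075 1.564 -1.095
vertex 2.895 2.684 -0.36
vertex 1.605 2.131 -1.433
endloop
endfacet
facet normal 0.522 0.713 0.468
outer loop
vertex 2.425 3.25 -0.699
vertex 2.895 2.684 -0.36
vertex 3.425 3.336 -1.945
endloop
endfacet
facet normal 0.625 0.053 -0.779
outer loop
vertex 3.895 2.769 -1.607
vertex 3.075 1.65 -2.341
vertex 3.425 3.336 -1.945
endloop
endfacet
facet normal 0.523 0.712 0.468
outer loop
vertex 3.425 3.336 -1.945
vertex 2.895 2.684 -0.36
vertex 3.895 2.769 -1.607
endloop
endfacet
facet normal 0.580 -0.699 0.418
outer loop
vertex 3.895 2.769 -1.607
vertex 2.075 1.564 -1.095
vertex 3.075 1.65 -2.341
endloop
endfacet
facet normal 0.580 -0.699 0.418
outer loop
vertex 2.895 2.684 -0.36
vertex 2.075 1.564 -1.095
vertex 3.895 2.769 -1.607
endloop
endfacet
facet normal -0.815 0.578 0.045
outer loop
vertex -3.3 -1.651 2.003
vertex -3.968 -2.566 1.645
vertex -3.778 -2.388 2.804
endloop
endfacet
facet normal -0.330 0.785 0.525
outer loop
vertex -3.3 -1.651 2.003
vertex -3.778 -2.388 2.804
vertex -2.66 -2.008 2.938
endloop
endfacet
facet normal 0.272 0.946 0.175
outer loop
vertex -3.3 -1.651 2.003
vertex -2.66 -2.008 2.938
vertex -2.16 -1.952 1.862
endloop
endfacet
facet normal 0.157 0.839 -0.521
outer loop
vertex -3.3 -1.651 2.003
vertex -2.16 -1.952 1.862
vertex -2.968 -2.297 1.062
endloop
endfacet
facet normal -0.515 0.611 -0.601
outer loop
vertex -3.3 -1.651 2.003
vertex -2.968 -2.297 1.062
vertex -3.968 -2.566 1.645
endloop
endfacet
facet normal -0.193 0.231 0.954
outer loop
vertex -2.66 -2.008 2.938
vertex -3.778 -2.388 2.804
vertex -2.932 -3.143 3.158
endloop
endfacet
facet normal -0.979 -0.105 0.177
outer loop
vertex -3.778 -2.388 2.804
vertex -3.968 -2.566 1.645
vertex -3.74 -3.488 2.358
endloop
endfacet
facet normal -0.493 -0.050 -0.869
outer loop
vertex -3.968 -2.566 1.645
vertex -2.968 -2.297 1.062
vertex -3.24 -3.432 1.282
endloop
endfacet
facet normal 0.594 0.320 -0.738
outer loop
vertex -2.968 -2.297 1.062
vertex -2.16 -1.952 1.862
vertex -2.122 -3.052 1.416
endloop
endfacet
facet normal 0.779 0.493 0.388
outer loop
vertex -2.16 -1.952 1.862
vertex -2.66 -2.008 2.938
vertex -1.932 -2.874 2.575
endloop
endfacet
facet normal -0.157 -0.839 0.521
outer loop
vertex -2.6 -3.789 2.217
vertex -2.932 -3.143 3.158
vertex -3.74 -3.488 2.358
endloop
endfacet
facet normal -0.272 -0.946 -0.175
outer loop
vertex -2.6 -3.789 2.217
vertex -3.74 -3.488 2.358
vertex -3.24 -3.432 1.282
endloop
endfacet
facet normal 0.330 -0.785 -0.525
outer loop
vertex -2.6 -3.789 2.217
vertex -3.24 -3.432 1.282
vertex -2.122 -3.052 1.416
endloop
endfacet
facet normal 0.815 -0.578 -0.045
outer loop
vertex -2.6 -3.789 2.217
vertex -2.122 -3.052 1.416
vertex -1.932 -2.874 2.575
endloop
endfacet
facet normal 0.515 -0.611 0.601
outer loop
vertex -2.6 -3.789 2.217
vertex -1.932 -2.874 2.575
vertex -2.932 -3.143 3.158
endloop
endfacet
facet normal -0.594 -0.320 0.738
outer loop
vertex -3.74 -3.488 2.358
vertex -2.932 -3.143 3.158
vertex -3.778 -2.388 2.804
endloop
endfacet
facet normal -0.779 -0.493 -0.388
outer loop
vertex -3.24 -3.432 1.282
vertex -3.74 -3.488 2.358
vertex -3.968 -2.566 1.645
endloop
endfacet
facet normal 0.193 -0.231 -0.954
outer loop
vertex -2.122 -3.052 1.416
vertex -3.24 -3.432 1.282
vertex -2.968 -2.297 1.062
endloop
endfacet
facet normal 0.979 0.105 -0.177
outer loop
vertex -1.932 -2.874 2.575
vertex -2.122 -3.052 1.416
vertex -2.16 -1.952 1.862
endloop
endfacet
facet normal 0.493 0.050 0.869
outer loop
vertex -2.932 -3.143 3.158
vertex -1.932 -2.874 2.575
vertex -2.66 -2.008 2.938
endloop
endfacet

endsolid


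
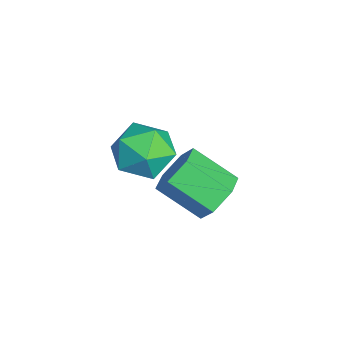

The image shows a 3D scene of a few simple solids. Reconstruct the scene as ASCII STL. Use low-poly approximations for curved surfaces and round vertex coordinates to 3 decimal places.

solid 
facet normal 0.381 0.747 -0.545
outer loop
vertex -0.563 0.44 -3.524
vertex -1.515 0.756 -3.757
vertex -1.04 1.124 -2.92
endloop
endfacet
facet normal 0.800 0.029 0.599
outer loop
vertex -0.563 0.44 -3.524
vertex -1.04 1.124 -2.92
vertex -1.313 -1.031 -2.45
endloop
endfacet
facet normal 0.800 0.029 0.599
outer loop
vertex -1.313 -1.031 -2.45
vertex -1.04 1.124 -2.92
vertex -1.79 -0.347 -1.847
endloop
endfacet
facet normal -0.381 -0.747 0.546
outer loop
vertex -1.313 -1.031 -2.45
vertex -1.79 -0.347 -1.847
vertex -2.265 -0.716 -2.683
endloop
endfacet
facet normal 0.381 0.747 -0.545
outer loop
vertex -1.04 1.124 -2.92
vertex -1.515 0.756 -3.757
vertex -1.993 1.44 -3.153
endloop
endfacet
facet normal -0.002 0.590 0.807
outer loop
vertex -1.04 1.124 -2.92
vertex -1.993 1.44 -3.153
vertex -1.79 -0.347 -1.847
endloop
endfacet
facet normal -0.002 0.590 0.807
outer loop
vertex -1.79 -0.347 -1.847
vertex -1.993 1.44 -3.153
vertex -2.743 -0.032 -2.079
endloop
endfacet
facet normal -0.380 -0.747 0.546
outer loop
vertex -1.79 -0.347 -1.847
vertex -2.743 -0.032 -2.079
vertex -2.265 -0.716 -2.683
endloop
endfacet
facet normal 0.381 0.747 -0.545
outer loop
vertex -1.993 1.44 -3.153
vertex -1.515 0.756 -3.757
vertex -2.467 1.071 -3.99
endloop
endfacet
facet normal -0.802 0.560 0.207
outer loop
vertex -1.993 1.44 -3.153
vertex -2.467 1.071 -3.99
vertex -2.743 -0.032 -2.079
endloop
endfacet
facet normal -0.802 0.560 0.208
outer loop
vertex -2.743 -0.032 -2.079
vertex -2.467 1.071 -3.99
vertex -3.217 -0.4 -2.916
endloop
endfacet
facet normal -0.381 -0.747 0.544
outer loop
vertex -2.743 -0.032 -2.079
vertex -3.217 -0.4 -2.916
vertex -2.265 -0.716 -2.683
endloop
endfacet
facet normal 0.381 0.747 -0.546
outer loop
vertex -2.467 1.071 -3.99
vertex -1.515 0.756 -3.757
vertex -1.99 0.387 -4.593
endloop
endfacet
facet normal -0.800 -0.030 -0.599
outer loop
vertex -2.467 1.071 -3.99
vertex -1.99 0.387 -4.593
vertex -3.217 -0.4 -2.916
endloop
endfacet
facet normal -0.800 -0.029 -0.599
outer loop
vertex -3.217 -0.4 -2.916
vertex -1.99 0.387 -4.593
vertex -2.74 -1.084 -3.52
endloop
endfacet
facet normal -0.381 -0.747 0.545
outer loop
vertex -3.217 -0.4 -2.916
vertex -2.74 -1.084 -3.52
vertex -2.265 -0.716 -2.683
endloop
endfacet
facet normal 0.380 0.747 -0.546
outer loop
vertex -1.99 0.387 -4.593
vertex -1.515 0.756 -3.757
vertex -1.037 0.072 -4.361
endloop
endfacet
facet normal 0.002 -0.590 -0.808
outer loop
vertex -1.99 0.387 -4.593
vertex -1.037 0.072 -4.361
vertex -2.74 -1.084 -3.52
endloop
endfacet
facet normal 0.002 -0.590 -0.807
outer loop
vertex -2.74 -1.084 -3.52
vertex -1.037 0.072 -4.361
vertex -1.787 -1.4 -3.287
endloop
endfacet
facet normal -0.381 -0.747 0.545
outer loop
vertex -2.74 -1.084 -3.52
vertex -1.787 -1.4 -3.287
vertex -2.265 -0.716 -2.683
endloop
endfacet
facet normal 0.381 0.747 -0.544
outer loop
vertex -1.037 0.072 -4.361
vertex -1.515 0.756 -3.757
vertex -0.563 0.44 -3.524
endloop
endfacet
facet normal 0.802 -0.560 -0.208
outer loop
vertex -1.037 0.072 -4.361
vertex -0.563 0.44 -3.524
vertex -1.787 -1.4 -3.287
endloop
endfacet
facet normal 0.802 -0.560 -0.207
outer loop
vertex -1.787 -1.4 -3.287
vertex -0.563 0.44 -3.524
vertex -1.313 -1.031 -2.45
endloop
endfacet
facet normal -0.381 -0.747 0.545
outer loop
vertex -1.787 -1.4 -3.287
vertex -1.313 -1.031 -2.45
vertex -2.265 -0.716 -2.683
endloop
endfacet
facet normal -0.157 0.976 -0.153
outer loop
vertex -0.906 -1.082 -0.908
vertex -1.453 -1.001 0.167
vertex -0.26 -0.823 0.08
endloop
endfacet
facet normal 0.437 0.758 -0.484
outer loop
vertex -0.906 -1.082 -0.908
vertex -0.26 -0.823 0.08
vertex 0.175 -1.598 -0.74
endloop
endfacet
facet normal 0.258 0.236 -0.937
outer loop
vertex -0.906 -1.082 -0.908
vertex 0.175 -1.598 -0.74
vertex -0.749 -2.254 -1.16
endloop
endfacet
facet normal -0.445 0.131 -0.886
outer loop
vertex -0.906 -1.082 -0.908
vertex -0.749 -2.254 -1.16
vertex -1.756 -1.885 -0.6
endloop
endfacet
facet normal -0.702 0.589 -0.401
outer loop
vertex -0.906 -1.082 -0.908
vertex -1.756 -1.885 -0.6
vertex -1.453 -1.001 0.167
endloop
endfacet
facet normal 0.875 0.484 0.007
outer loop
vertex 0.175 -1.598 -0.74
vertex -0.26 -0.823 0.08
vertex 0.296 -1.835 0.44
endloop
endfacet
facet normal -0.085 0.836 0.542
outer loop
vertex -0.26 -0.823 0.08
vertex -1.453 -1.001 0.167
vertex -0.711 -1.466 1.0
endloop
endfacet
facet normal -0.968 0.209 0.141
outer loop
vertex -1.453 -1.001 0.167
vertex -1.756 -1.885 -0.6
vertex -1.635 -2.122 0.58
endloop
endfacet
facet normal -0.552 -0.532 -0.642
outer loop
vertex -1.756 -1.885 -0.6
vertex -0.749 -2.254 -1.16
vertex -1.2 -2.897 -0.24
endloop
endfacet
facet normal 0.586 -0.362 -0.725
outer loop
vertex -0.749 -2.254 -1.16
vertex 0.175 -1.598 -0.74
vertex -0.007 -2.719 -0.327
endloop
endfacet
facet normal 0.445 -0.131 0.886
outer loop
vertex -0.554 -2.638 0.748
vertex 0.296 -1.835 0.44
vertex -0.711 -1.466 1.0
endloop
endfacet
facet normal -0.258 -0.236 0.937
outer loop
vertex -0.554 -2.638 0.748
vertex -0.711 -1.466 1.0
vertex -1.635 -2.122 0.58
endloop
endfacet
facet normal -0.437 -0.758 0.484
outer loop
vertex -0.554 -2.638 0.748
vertex -1.635 -2.122 0.58
vertex -1.2 -2.897 -0.24
endloop
endfacet
facet normal 0.157 -0.976 0.153
outer loop
vertex -0.554 -2.638 0.748
vertex -1.2 -2.897 -0.24
vertex -0.007 -2.719 -0.327
endloop
endfacet
facet normal 0.702 -0.589 0.401
outer loop
vertex -0.554 -2.638 0.748
vertex -0.007 -2.719 -0.327
vertex 0.296 -1.835 0.44
endloop
endfacet
facet normal 0.552 0.532 0.642
outer loop
vertex -0.711 -1.466 1.0
vertex 0.296 -1.835 0.44
vertex -0.26 -0.823 0.08
endloop
endfacet
facet normal -0.586 0.362 0.725
outer loop
vertex -1.635 -2.122 0.58
vertex -0.711 -1.466 1.0
vertex -1.453 -1.001 0.167
endloop
endfacet
facet normal -0.875 -0.484 -0.007
outer loop
vertex -1.2 -2.897 -0.24
vertex -1.635 -2.122 0.58
vertex -1.756 -1.885 -0.6
endloop
endfacet
facet normal 0.085 -0.836 -0.542
outer loop
vertex -0.007 -2.719 -0.327
vertex -1.2 -2.897 -0.24
vertex -0.749 -2.254 -1.16
endloop
endfacet
facet normal 0.968 -0.209 -0.141
outer loop
vertex 0.296 -1.835 0.44
vertex -0.007 -2.719 -0.327
vertex 0.175 -1.598 -0.74
endloop
endfacet

endsolid


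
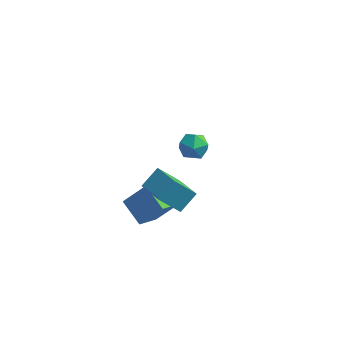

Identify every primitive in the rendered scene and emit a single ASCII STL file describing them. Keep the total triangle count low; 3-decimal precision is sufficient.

solid 
facet normal -0.637 -0.285 -0.717
outer loop
vertex 1.028 -3.83 0.988
vertex 1.505 -2.384 -0.01
vertex 2.276 -4.753 0.246
endloop
endfacet
facet normal -0.262 -0.795 0.548
outer loop
vertex 3.435 -4.236 1.55
vertex 1.028 -3.83 0.988
vertex 2.276 -4.753 0.246
endloop
endfacet
facet normal -0.637 -0.285 -0.717
outer loop
vertex 2.276 -4.753 0.246
vertex 1.505 -2.384 -0.01
vertex 2.753 -3.308 -0.752
endloop
endfacet
facet normal 0.725 -0.537 -0.431
outer loop
vertex 2.753 -3.308 -0.752
vertex 3.435 -4.236 1.55
vertex 2.276 -4.753 0.246
endloop
endfacet
facet normal -0.725 0.537 0.431
outer loop
vertex 1.028 -3.83 0.988
vertex 2.664 -1.867 1.294
vertex 1.505 -2.384 -0.01
endloop
endfacet
facet normal -0.262 -0.794 0.548
outer loop
vertex 2.187 -3.312 2.292
vertex 1.028 -3.83 0.988
vertex 3.435 -4.236 1.55
endloop
endfacet
facet normal -0.725 0.537 0.431
outer loop
vertex 2.187 -3.312 2.292
vertex 2.664 -1.867 1.294
vertex 1.028 -3.83 0.988
endloop
endfacet
facet normal 0.262 0.794 -0.548
outer loop
vertex 1.505 -2.384 -0.01
vertex 2.664 -1.867 1.294
vertex 2.753 -3.308 -0.752
endloop
endfacet
facet normal 0.725 -0.537 -0.431
outer loop
vertex 3.912 -2.79 0.552
vertex 3.435 -4.236 1.55
vertex 2.753 -3.308 -0.752
endloop
endfacet
facet normal 0.262 0.794 -0.548
outer loop
vertex 2.753 -3.308 -0.752
vertex 2.664 -1.867 1.294
vertex 3.912 -2.79 0.552
endloop
endfacet
facet normal 0.637 0.285 0.717
outer loop
vertex 3.912 -2.79 0.552
vertex 2.187 -3.312 2.292
vertex 3.435 -4.236 1.55
endloop
endfacet
facet normal 0.637 0.285 0.717
outer loop
vertex 2.664 -1.867 1.294
vertex 2.187 -3.312 2.292
vertex 3.912 -2.79 0.552
endloop
endfacet
facet normal -0.572 0.183 0.800
outer loop
vertex 2.363 3.738 -0.053
vertex 2.295 2.736 0.128
vertex 3.051 3.279 0.544
endloop
endfacet
facet normal -0.115 0.719 0.685
outer loop
vertex 2.363 3.738 -0.053
vertex 3.051 3.279 0.544
vertex 3.351 3.976 -0.137
endloop
endfacet
facet normal -0.232 0.972 0.028
outer loop
vertex 2.363 3.738 -0.053
vertex 3.351 3.976 -0.137
vertex 2.78 3.864 -0.975
endloop
endfacet
facet normal -0.761 0.593 -0.263
outer loop
vertex 2.363 3.738 -0.053
vertex 2.78 3.864 -0.975
vertex 2.127 3.098 -0.811
endloop
endfacet
facet normal -0.971 0.105 0.214
outer loop
vertex 2.363 3.738 -0.053
vertex 2.127 3.098 -0.811
vertex 2.295 2.736 0.128
endloop
endfacet
facet normal 0.547 0.453 0.704
outer loop
vertex 3.351 3.976 -0.137
vertex 3.051 3.279 0.544
vertex 3.893 3.122 -0.009
endloop
endfacet
facet normal -0.192 -0.414 0.890
outer loop
vertex 3.051 3.279 0.544
vertex 2.295 2.736 0.128
vertex 3.24 2.356 0.155
endloop
endfacet
facet normal -0.839 -0.541 -0.059
outer loop
vertex 2.295 2.736 0.128
vertex 2.127 3.098 -0.811
vertex 2.669 2.244 -0.683
endloop
endfacet
facet normal -0.499 0.248 -0.830
outer loop
vertex 2.127 3.098 -0.811
vertex 2.78 3.864 -0.975
vertex 2.969 2.941 -1.364
endloop
endfacet
facet normal 0.357 0.863 -0.359
outer loop
vertex 2.78 3.864 -0.975
vertex 3.351 3.976 -0.137
vertex 3.725 3.484 -0.948
endloop
endfacet
facet normal 0.761 -0.593 0.263
outer loop
vertex 3.657 2.482 -0.767
vertex 3.893 3.122 -0.009
vertex 3.24 2.356 0.155
endloop
endfacet
facet normal 0.232 -0.972 -0.028
outer loop
vertex 3.657 2.482 -0.767
vertex 3.24 2.356 0.155
vertex 2.669 2.244 -0.683
endloop
endfacet
facet normal 0.115 -0.719 -0.685
outer loop
vertex 3.657 2.482 -0.767
vertex 2.669 2.244 -0.683
vertex 2.969 2.941 -1.364
endloop
endfacet
facet normal 0.572 -0.183 -0.800
outer loop
vertex 3.657 2.482 -0.767
vertex 2.969 2.941 -1.364
vertex 3.725 3.484 -0.948
endloop
endfacet
facet normal 0.971 -0.105 -0.214
outer loop
vertex 3.657 2.482 -0.767
vertex 3.725 3.484 -0.948
vertex 3.893 3.122 -0.009
endloop
endfacet
facet normal 0.499 -0.248 0.830
outer loop
vertex 3.24 2.356 0.155
vertex 3.893 3.122 -0.009
vertex 3.051 3.279 0.544
endloop
endfacet
facet normal -0.357 -0.863 0.359
outer loop
vertex 2.669 2.244 -0.683
vertex 3.24 2.356 0.155
vertex 2.295 2.736 0.128
endloop
endfacet
facet normal -0.547 -0.453 -0.704
outer loop
vertex 2.969 2.941 -1.364
vertex 2.669 2.244 -0.683
vertex 2.127 3.098 -0.811
endloop
endfacet
facet normal 0.192 0.414 -0.890
outer loop
vertex 3.725 3.484 -0.948
vertex 2.969 2.941 -1.364
vertex 2.78 3.864 -0.975
endloop
endfacet
facet normal 0.839 0.541 0.059
outer loop
vertex 3.893 3.122 -0.009
vertex 3.725 3.484 -0.948
vertex 3.351 3.976 -0.137
endloop
endfacet
facet normal -0.549 -0.311 0.776
outer loop
vertex 4.134 -4.373 4.579
vertex 2.848 -3.228 4.128
vertex 3.542 -5.359 3.764
endloop
endfacet
facet normal 0.723 -0.643 0.253
outer loop
vertex 4.612 -4.752 2.252
vertex 4.134 -4.373 4.579
vertex 3.542 -5.359 3.764
endloop
endfacet
facet normal -0.548 -0.311 0.776
outer loop
vertex 3.542 -5.359 3.764
vertex 2.848 -3.228 4.128
vertex 2.256 -4.215 3.314
endloop
endfacet
facet normal -0.420 -0.700 -0.578
outer loop
vertex 2.256 -4.215 3.314
vertex 4.612 -4.752 2.252
vertex 3.542 -5.359 3.764
endloop
endfacet
facet normal 0.420 0.700 0.578
outer loop
vertex 4.134 -4.373 4.579
vertex 3.918 -2.621 2.616
vertex 2.848 -3.228 4.128
endloop
endfacet
facet normal 0.723 -0.643 0.253
outer loop
vertex 5.204 -3.765 3.066
vertex 4.134 -4.373 4.579
vertex 4.612 -4.752 2.252
endloop
endfacet
facet normal 0.420 0.700 0.578
outer loop
vertex 5.204 -3.765 3.066
vertex 3.918 -2.621 2.616
vertex 4.134 -4.373 4.579
endloop
endfacet
facet normal -0.723 0.643 -0.254
outer loop
vertex 2.848 -3.228 4.128
vertex 3.918 -2.621 2.616
vertex 2.256 -4.215 3.314
endloop
endfacet
facet normal -0.420 -0.699 -0.578
outer loop
vertex 3.326 -3.607 1.801
vertex 4.612 -4.752 2.252
vertex 2.256 -4.215 3.314
endloop
endfacet
facet normal -0.723 0.643 -0.253
outer loop
vertex 2.256 -4.215 3.314
vertex 3.918 -2.621 2.616
vertex 3.326 -3.607 1.801
endloop
endfacet
facet normal 0.549 0.311 -0.776
outer loop
vertex 3.326 -3.607 1.801
vertex 5.204 -3.765 3.066
vertex 4.612 -4.752 2.252
endloop
endfacet
facet normal 0.549 0.312 -0.776
outer loop
vertex 3.918 -2.621 2.616
vertex 5.204 -3.765 3.066
vertex 3.326 -3.607 1.801
endloop
endfacet

endsolid


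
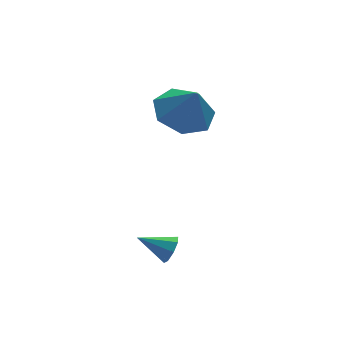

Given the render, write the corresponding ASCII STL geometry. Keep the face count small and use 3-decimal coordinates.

solid 
facet normal -0.171 0.406 -0.898
outer loop
vertex 4.374 3.595 2.28
vertex 3.324 3.726 2.539
vertex 4.153 4.416 2.693
endloop
endfacet
facet normal 0.876 -0.007 0.482
outer loop
vertex 4.374 3.595 2.28
vertex 4.153 4.416 2.693
vertex 3.556 3.174 3.761
endloop
endfacet
facet normal -0.171 0.405 -0.898
outer loop
vertex 4.153 4.416 2.693
vertex 3.324 3.726 2.539
vertex 3.307 4.718 2.99
endloop
endfacet
facet normal 0.435 0.457 0.775
outer loop
vertex 4.153 4.416 2.693
vertex 3.307 4.718 2.99
vertex 3.556 3.174 3.761
endloop
endfacet
facet normal -0.172 0.405 -0.898
outer loop
vertex 3.307 4.718 2.99
vertex 3.324 3.726 2.539
vertex 2.474 4.272 2.948
endloop
endfacet
facet normal -0.258 0.398 0.880
outer loop
vertex 3.307 4.718 2.99
vertex 2.474 4.272 2.948
vertex 3.556 3.174 3.761
endloop
endfacet
facet normal -0.172 0.405 -0.898
outer loop
vertex 2.474 4.272 2.948
vertex 3.324 3.726 2.539
vertex 2.281 3.415 2.598
endloop
endfacet
facet normal -0.682 -0.140 0.718
outer loop
vertex 2.474 4.272 2.948
vertex 2.281 3.415 2.598
vertex 3.556 3.174 3.761
endloop
endfacet
facet normal -0.172 0.405 -0.898
outer loop
vertex 2.281 3.415 2.598
vertex 3.324 3.726 2.539
vertex 2.873 2.792 2.204
endloop
endfacet
facet normal -0.517 -0.751 0.411
outer loop
vertex 2.281 3.415 2.598
vertex 2.873 2.792 2.204
vertex 3.556 3.174 3.761
endloop
endfacet
facet normal -0.172 0.405 -0.898
outer loop
vertex 2.873 2.792 2.204
vertex 3.324 3.726 2.539
vertex 3.805 2.872 2.062
endloop
endfacet
facet normal 0.113 -0.975 0.190
outer loop
vertex 2.873 2.792 2.204
vertex 3.805 2.872 2.062
vertex 3.556 3.174 3.761
endloop
endfacet
facet normal -0.171 0.405 -0.898
outer loop
vertex 3.805 2.872 2.062
vertex 3.324 3.726 2.539
vertex 4.374 3.595 2.28
endloop
endfacet
facet normal 0.733 -0.643 0.222
outer loop
vertex 3.805 2.872 2.062
vertex 4.374 3.595 2.28
vertex 3.556 3.174 3.761
endloop
endfacet
facet normal 0.797 -0.432 -0.423
outer loop
vertex 1.622 0.014 -0.372
vertex 1.316 -0.163 -0.768
vertex 1.6 0.276 -0.681
endloop
endfacet
facet normal 0.248 0.747 0.616
outer loop
vertex 1.622 0.014 -0.372
vertex 1.6 0.276 -0.681
vertex 0.384 0.343 -0.272
endloop
endfacet
facet normal 0.796 -0.431 -0.424
outer loop
vertex 1.6 0.276 -0.681
vertex 1.316 -0.163 -0.768
vertex 1.412 0.282 -1.04
endloop
endfacet
facet normal 0.052 0.999 -0.010
outer loop
vertex 1.6 0.276 -0.681
vertex 1.412 0.282 -1.04
vertex 0.384 0.343 -0.272
endloop
endfacet
facet normal 0.797 -0.431 -0.423
outer loop
vertex 1.412 0.282 -1.04
vertex 1.316 -0.163 -0.768
vertex 1.168 0.027 -1.24
endloop
endfacet
facet normal -0.357 0.764 -0.538
outer loop
vertex 1.412 0.282 -1.04
vertex 1.168 0.027 -1.24
vertex 0.384 0.343 -0.272
endloop
endfacet
facet normal 0.796 -0.433 -0.424
outer loop
vertex 1.168 0.027 -1.24
vertex 1.316 -0.163 -0.768
vertex 1.01 -0.339 -1.163
endloop
endfacet
facet normal -0.735 0.180 -0.654
outer loop
vertex 1.168 0.027 -1.24
vertex 1.01 -0.339 -1.163
vertex 0.384 0.343 -0.272
endloop
endfacet
facet normal 0.796 -0.431 -0.425
outer loop
vertex 1.01 -0.339 -1.163
vertex 1.316 -0.163 -0.768
vertex 1.032 -0.602 -0.855
endloop
endfacet
facet normal -0.863 -0.413 -0.291
outer loop
vertex 1.01 -0.339 -1.163
vertex 1.032 -0.602 -0.855
vertex 0.384 0.343 -0.272
endloop
endfacet
facet normal 0.797 -0.432 -0.422
outer loop
vertex 1.032 -0.602 -0.855
vertex 1.316 -0.163 -0.768
vertex 1.22 -0.607 -0.495
endloop
endfacet
facet normal -0.666 -0.665 0.338
outer loop
vertex 1.032 -0.602 -0.855
vertex 1.22 -0.607 -0.495
vertex 0.384 0.343 -0.272
endloop
endfacet
facet normal 0.797 -0.432 -0.422
outer loop
vertex 1.22 -0.607 -0.495
vertex 1.316 -0.163 -0.768
vertex 1.464 -0.352 -0.295
endloop
endfacet
facet normal -0.259 -0.431 0.865
outer loop
vertex 1.22 -0.607 -0.495
vertex 1.464 -0.352 -0.295
vertex 0.384 0.343 -0.272
endloop
endfacet
facet normal 0.797 -0.433 -0.422
outer loop
vertex 1.464 -0.352 -0.295
vertex 1.316 -0.163 -0.768
vertex 1.622 0.014 -0.372
endloop
endfacet
facet normal 0.120 0.154 0.981
outer loop
vertex 1.464 -0.352 -0.295
vertex 1.622 0.014 -0.372
vertex 0.384 0.343 -0.272
endloop
endfacet

endsolid
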